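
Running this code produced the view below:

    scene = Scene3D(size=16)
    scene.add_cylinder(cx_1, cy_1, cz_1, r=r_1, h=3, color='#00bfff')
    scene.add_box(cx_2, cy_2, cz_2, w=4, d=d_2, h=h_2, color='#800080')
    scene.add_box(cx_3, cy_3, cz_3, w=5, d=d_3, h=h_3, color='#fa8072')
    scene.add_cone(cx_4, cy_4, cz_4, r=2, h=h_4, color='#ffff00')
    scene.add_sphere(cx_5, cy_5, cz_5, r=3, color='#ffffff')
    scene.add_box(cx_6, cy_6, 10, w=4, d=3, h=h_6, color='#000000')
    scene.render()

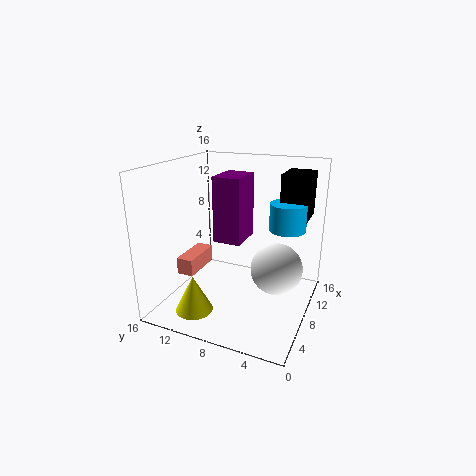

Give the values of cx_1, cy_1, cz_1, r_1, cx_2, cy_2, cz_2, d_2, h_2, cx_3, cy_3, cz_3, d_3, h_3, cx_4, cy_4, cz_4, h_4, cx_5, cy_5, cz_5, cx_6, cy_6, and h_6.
cx_1 = 10, cy_1 = 3, cz_1 = 9, r_1 = 2, cx_2 = 6, cy_2 = 7, cz_2 = 8, d_2 = 3, h_2 = 7, cx_3 = 6, cy_3 = 13, cz_3 = 3, d_3 = 2, h_3 = 2, cx_4 = 3, cy_4 = 11, cz_4 = 1, h_4 = 4, cx_5 = 10, cy_5 = 4, cz_5 = 4, cx_6 = 10, cy_6 = 1, h_6 = 5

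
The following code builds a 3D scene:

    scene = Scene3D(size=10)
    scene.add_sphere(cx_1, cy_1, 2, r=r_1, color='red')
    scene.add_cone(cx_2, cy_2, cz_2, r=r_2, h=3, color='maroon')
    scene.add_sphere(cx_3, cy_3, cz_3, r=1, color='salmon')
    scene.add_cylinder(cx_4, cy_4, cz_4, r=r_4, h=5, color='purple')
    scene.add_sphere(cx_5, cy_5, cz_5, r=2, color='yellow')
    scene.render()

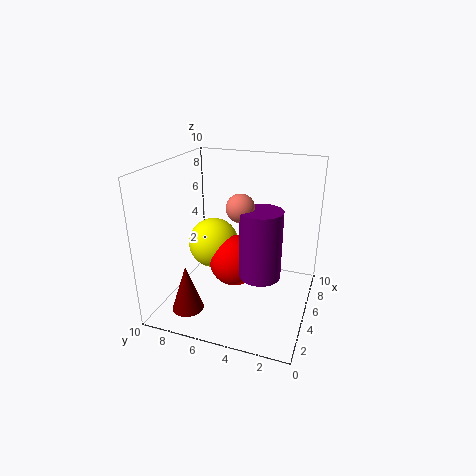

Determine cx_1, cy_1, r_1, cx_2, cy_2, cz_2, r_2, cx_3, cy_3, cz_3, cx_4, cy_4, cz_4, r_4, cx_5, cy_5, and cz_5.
cx_1 = 7; cy_1 = 6; r_1 = 2; cx_2 = 1; cy_2 = 7; cz_2 = 1.5; r_2 = 1; cx_3 = 5.5; cy_3 = 5; cz_3 = 7; cx_4 = 5.5; cy_4 = 3.5; cz_4 = 2; r_4 = 1.5; cx_5 = 7.5; cy_5 = 8; cz_5 = 3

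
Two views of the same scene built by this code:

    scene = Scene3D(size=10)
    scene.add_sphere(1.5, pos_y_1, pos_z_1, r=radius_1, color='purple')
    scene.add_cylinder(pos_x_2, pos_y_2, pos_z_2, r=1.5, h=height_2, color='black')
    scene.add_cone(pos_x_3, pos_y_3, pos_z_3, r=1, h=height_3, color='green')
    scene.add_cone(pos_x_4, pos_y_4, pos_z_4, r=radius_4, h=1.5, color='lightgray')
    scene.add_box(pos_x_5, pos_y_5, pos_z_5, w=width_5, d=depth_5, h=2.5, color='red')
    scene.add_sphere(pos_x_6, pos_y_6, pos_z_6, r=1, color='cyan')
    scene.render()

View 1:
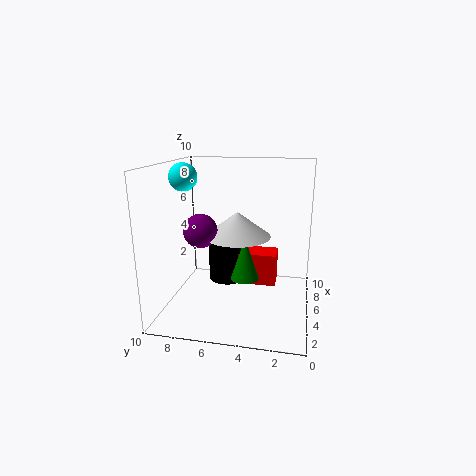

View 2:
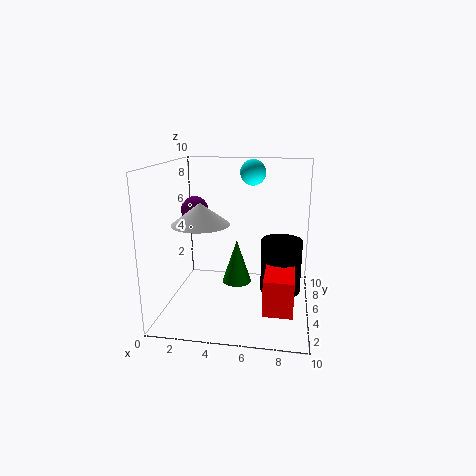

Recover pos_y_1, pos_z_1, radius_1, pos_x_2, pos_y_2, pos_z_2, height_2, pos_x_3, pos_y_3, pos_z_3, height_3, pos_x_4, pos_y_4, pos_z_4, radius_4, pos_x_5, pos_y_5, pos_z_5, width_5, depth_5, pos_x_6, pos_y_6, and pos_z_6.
pos_y_1 = 6.5; pos_z_1 = 6.5; radius_1 = 1; pos_x_2 = 8; pos_y_2 = 6.5; pos_z_2 = 0.5; height_2 = 4; pos_x_3 = 5; pos_y_3 = 4.5; pos_z_3 = 2; height_3 = 3; pos_x_4 = 2.5; pos_y_4 = 4.5; pos_z_4 = 6; radius_4 = 2; pos_x_5 = 7; pos_y_5 = 2.5; pos_z_5 = 0.5; width_5 = 2; depth_5 = 3; pos_x_6 = 5.5; pos_y_6 = 9; pos_z_6 = 9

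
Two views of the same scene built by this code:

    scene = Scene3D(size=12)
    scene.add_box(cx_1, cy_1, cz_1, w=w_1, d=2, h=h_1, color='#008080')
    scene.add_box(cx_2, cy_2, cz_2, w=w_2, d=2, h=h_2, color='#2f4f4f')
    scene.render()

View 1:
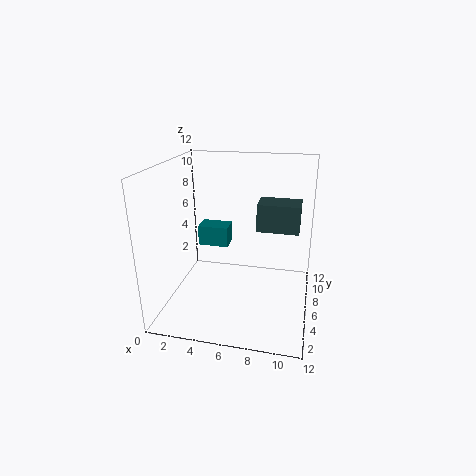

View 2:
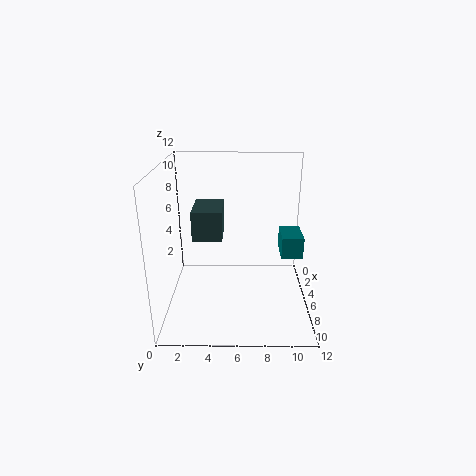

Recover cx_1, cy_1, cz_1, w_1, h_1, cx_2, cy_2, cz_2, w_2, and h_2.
cx_1 = 1
cy_1 = 10
cz_1 = 3
w_1 = 3
h_1 = 2
cx_2 = 8
cy_2 = 3
cz_2 = 8
w_2 = 3
h_2 = 2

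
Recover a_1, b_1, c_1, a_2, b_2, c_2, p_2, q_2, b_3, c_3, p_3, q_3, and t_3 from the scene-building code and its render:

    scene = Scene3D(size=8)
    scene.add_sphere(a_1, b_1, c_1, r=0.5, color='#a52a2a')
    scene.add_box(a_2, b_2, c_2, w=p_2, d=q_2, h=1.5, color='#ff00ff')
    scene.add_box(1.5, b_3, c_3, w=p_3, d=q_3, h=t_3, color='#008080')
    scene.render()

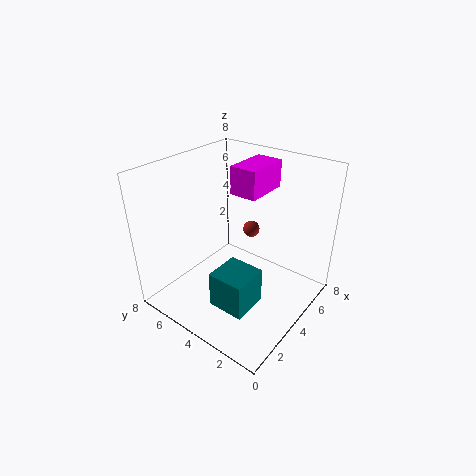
a_1 = 6
b_1 = 4.5
c_1 = 3.5
a_2 = 4
b_2 = 3
c_2 = 6.5
p_2 = 2.5
q_2 = 1.5
b_3 = 2
c_3 = 1
p_3 = 2
q_3 = 2
t_3 = 2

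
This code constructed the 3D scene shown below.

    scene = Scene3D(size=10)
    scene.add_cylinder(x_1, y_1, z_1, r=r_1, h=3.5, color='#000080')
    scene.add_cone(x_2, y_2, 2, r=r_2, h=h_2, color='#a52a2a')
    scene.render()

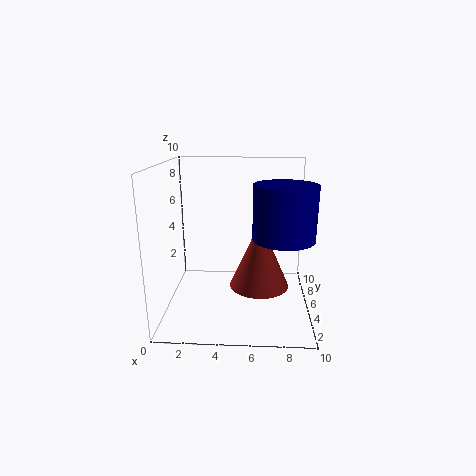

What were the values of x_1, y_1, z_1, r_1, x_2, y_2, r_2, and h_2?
x_1 = 8, y_1 = 3.5, z_1 = 5.5, r_1 = 2, x_2 = 6.5, y_2 = 4, r_2 = 2, h_2 = 4.5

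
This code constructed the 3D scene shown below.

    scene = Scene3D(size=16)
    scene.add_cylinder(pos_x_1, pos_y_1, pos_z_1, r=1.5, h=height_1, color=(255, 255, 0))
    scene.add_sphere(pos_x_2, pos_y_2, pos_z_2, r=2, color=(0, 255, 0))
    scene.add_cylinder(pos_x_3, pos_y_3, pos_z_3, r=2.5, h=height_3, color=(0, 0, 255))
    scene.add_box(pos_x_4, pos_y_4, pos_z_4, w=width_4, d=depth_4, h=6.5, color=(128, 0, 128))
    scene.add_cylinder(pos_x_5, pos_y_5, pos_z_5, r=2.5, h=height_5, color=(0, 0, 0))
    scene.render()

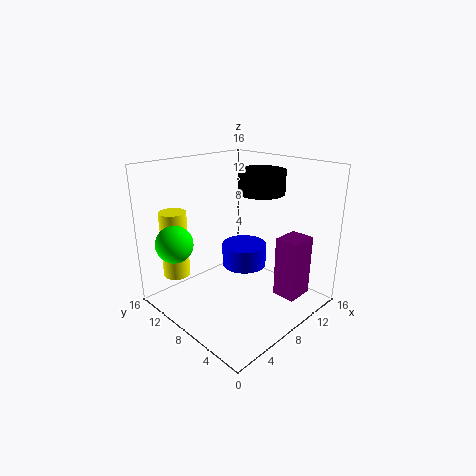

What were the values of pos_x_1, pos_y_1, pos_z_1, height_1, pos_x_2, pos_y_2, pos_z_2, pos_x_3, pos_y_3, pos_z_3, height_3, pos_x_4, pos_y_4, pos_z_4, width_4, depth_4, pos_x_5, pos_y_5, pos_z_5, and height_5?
pos_x_1 = 3
pos_y_1 = 13
pos_z_1 = 3.5
height_1 = 7.5
pos_x_2 = 2
pos_y_2 = 11.5
pos_z_2 = 8
pos_x_3 = 9
pos_y_3 = 8
pos_z_3 = 4.5
height_3 = 2.5
pos_x_4 = 9
pos_y_4 = 1
pos_z_4 = 2.5
width_4 = 3
depth_4 = 2.5
pos_x_5 = 10
pos_y_5 = 6.5
pos_z_5 = 13
height_5 = 2.5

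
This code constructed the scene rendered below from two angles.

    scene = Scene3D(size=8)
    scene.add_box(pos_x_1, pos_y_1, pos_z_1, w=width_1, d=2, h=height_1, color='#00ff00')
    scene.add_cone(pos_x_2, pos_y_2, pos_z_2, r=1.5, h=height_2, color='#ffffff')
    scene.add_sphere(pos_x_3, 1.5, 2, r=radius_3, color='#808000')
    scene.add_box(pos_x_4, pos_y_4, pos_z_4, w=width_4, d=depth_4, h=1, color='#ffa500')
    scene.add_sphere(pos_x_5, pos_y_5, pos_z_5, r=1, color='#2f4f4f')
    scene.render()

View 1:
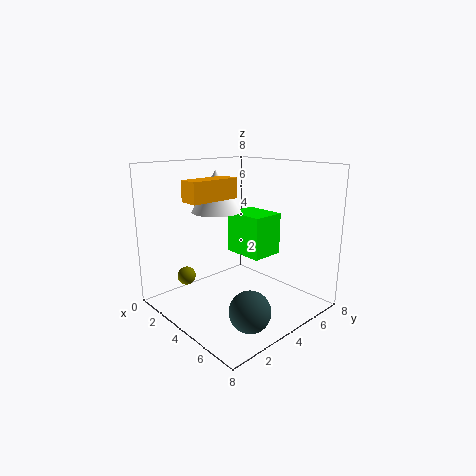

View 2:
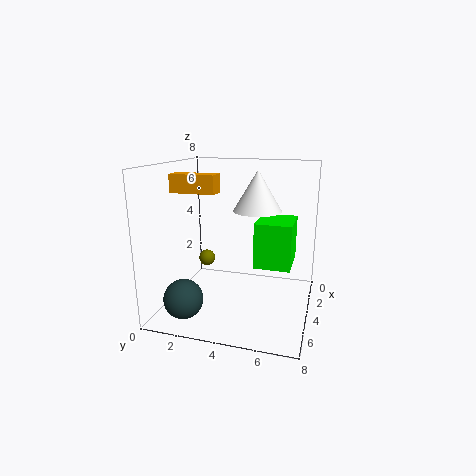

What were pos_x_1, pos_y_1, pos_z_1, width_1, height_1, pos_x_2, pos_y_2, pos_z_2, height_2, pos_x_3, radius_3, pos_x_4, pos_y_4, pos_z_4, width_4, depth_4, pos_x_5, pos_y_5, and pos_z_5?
pos_x_1 = 2
pos_y_1 = 5
pos_z_1 = 2.5
width_1 = 2.5
height_1 = 2.5
pos_x_2 = 1.5
pos_y_2 = 4.5
pos_z_2 = 5
height_2 = 2.5
pos_x_3 = 2.5
radius_3 = 0.5
pos_x_4 = 4
pos_y_4 = 0.5
pos_z_4 = 6.5
width_4 = 1
depth_4 = 2.5
pos_x_5 = 7
pos_y_5 = 2
pos_z_5 = 1.5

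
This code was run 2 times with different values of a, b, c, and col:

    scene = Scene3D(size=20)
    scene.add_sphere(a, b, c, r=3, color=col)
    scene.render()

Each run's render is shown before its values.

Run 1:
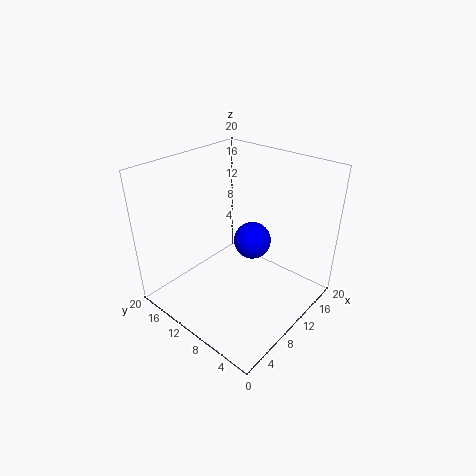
a = 16.5
b = 12.5
c = 5.5
col = 'blue'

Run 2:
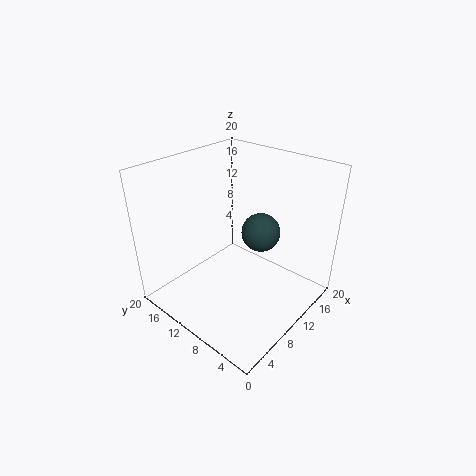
a = 16
b = 10.5
c = 8
col = 'darkslategray'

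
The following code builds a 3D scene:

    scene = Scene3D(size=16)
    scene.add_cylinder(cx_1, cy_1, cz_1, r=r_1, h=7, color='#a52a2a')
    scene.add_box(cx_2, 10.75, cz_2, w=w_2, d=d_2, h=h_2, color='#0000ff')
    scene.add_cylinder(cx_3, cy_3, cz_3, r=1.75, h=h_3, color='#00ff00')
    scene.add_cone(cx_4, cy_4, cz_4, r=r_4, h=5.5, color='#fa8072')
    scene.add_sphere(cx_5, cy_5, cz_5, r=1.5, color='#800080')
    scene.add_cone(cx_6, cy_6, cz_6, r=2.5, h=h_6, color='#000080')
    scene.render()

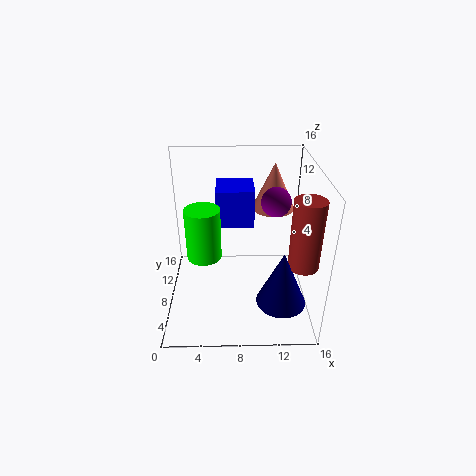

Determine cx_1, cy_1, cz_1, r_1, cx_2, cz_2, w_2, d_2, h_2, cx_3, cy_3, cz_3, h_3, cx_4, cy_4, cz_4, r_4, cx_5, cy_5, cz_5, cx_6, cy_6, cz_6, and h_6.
cx_1 = 14.25; cy_1 = 3; cz_1 = 7.75; r_1 = 1.5; cx_2 = 5.5; cz_2 = 7.75; w_2 = 4.5; d_2 = 4.5; h_2 = 4.5; cx_3 = 4.5; cy_3 = 5; cz_3 = 7.75; h_3 = 5.25; cx_4 = 12.25; cy_4 = 12; cz_4 = 9.75; r_4 = 2.5; cx_5 = 11.75; cy_5 = 6.5; cz_5 = 13; cx_6 = 12.25; cy_6 = 2.5; cz_6 = 3.75; h_6 = 5.75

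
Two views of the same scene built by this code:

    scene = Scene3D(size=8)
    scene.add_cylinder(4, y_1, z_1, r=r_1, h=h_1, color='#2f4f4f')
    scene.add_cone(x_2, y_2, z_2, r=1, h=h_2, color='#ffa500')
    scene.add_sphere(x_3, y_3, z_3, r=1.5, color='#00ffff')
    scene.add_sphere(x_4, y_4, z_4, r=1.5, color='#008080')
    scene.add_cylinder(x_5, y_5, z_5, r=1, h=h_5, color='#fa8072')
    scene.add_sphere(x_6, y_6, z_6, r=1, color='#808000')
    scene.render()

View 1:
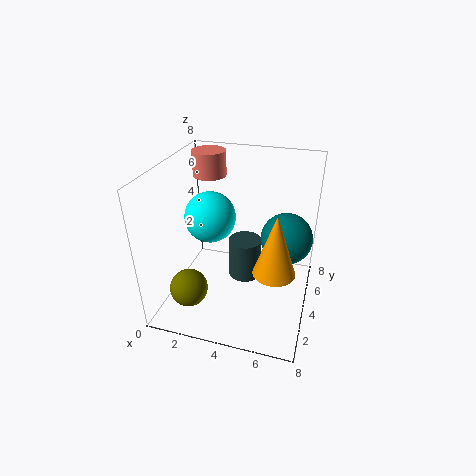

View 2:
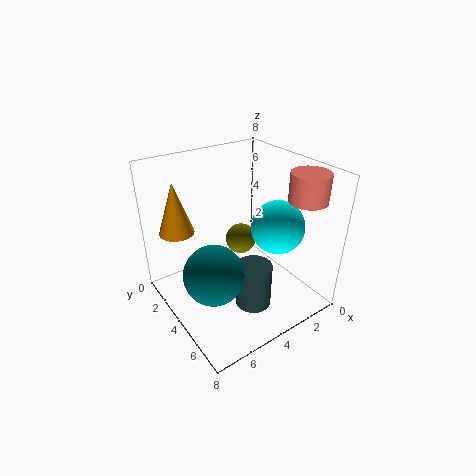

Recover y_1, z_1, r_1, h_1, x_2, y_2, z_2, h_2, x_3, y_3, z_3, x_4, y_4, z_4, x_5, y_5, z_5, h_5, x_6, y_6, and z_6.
y_1 = 5.5, z_1 = 0.5, r_1 = 1, h_1 = 2.5, x_2 = 6.5, y_2 = 1.5, z_2 = 4, h_2 = 3, x_3 = 2, y_3 = 5, z_3 = 4.5, x_4 = 6.5, y_4 = 5.5, z_4 = 3.5, x_5 = 1.5, y_5 = 6.5, z_5 = 6.5, h_5 = 1.5, x_6 = 2, y_6 = 1.5, z_6 = 2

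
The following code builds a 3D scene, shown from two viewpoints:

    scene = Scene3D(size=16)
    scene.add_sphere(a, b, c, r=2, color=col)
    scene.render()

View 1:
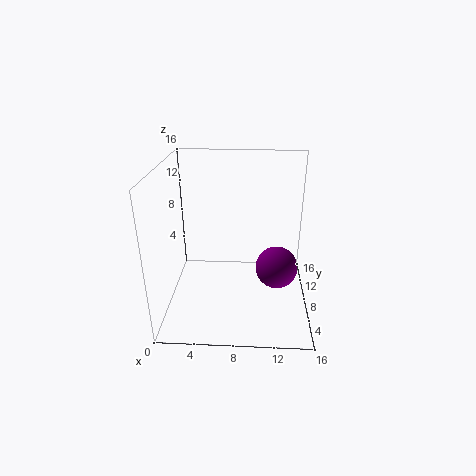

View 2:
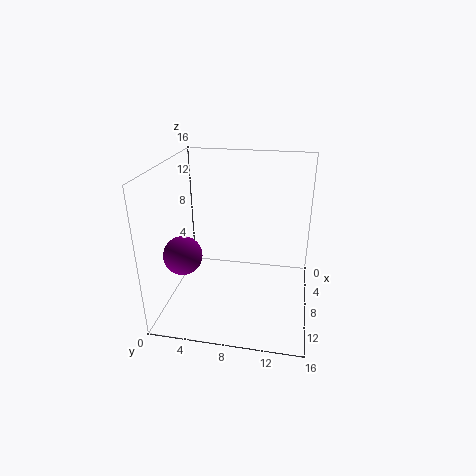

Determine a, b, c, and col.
a = 12, b = 3, c = 7.5, col = 'purple'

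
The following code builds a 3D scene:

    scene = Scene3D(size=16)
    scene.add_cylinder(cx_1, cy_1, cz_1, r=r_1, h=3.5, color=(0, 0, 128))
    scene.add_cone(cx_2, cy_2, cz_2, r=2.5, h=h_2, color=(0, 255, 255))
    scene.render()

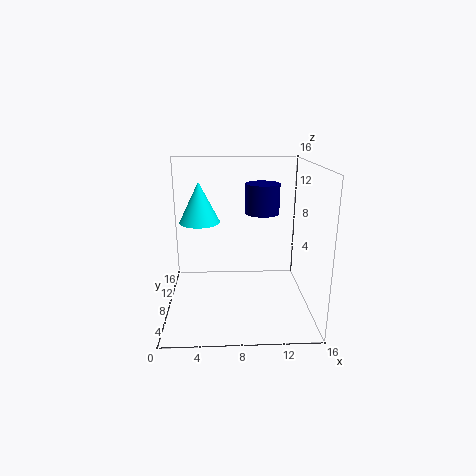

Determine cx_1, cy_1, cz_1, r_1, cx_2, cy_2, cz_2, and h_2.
cx_1 = 11; cy_1 = 11; cz_1 = 10; r_1 = 2; cx_2 = 3.5; cy_2 = 12.5; cz_2 = 8.5; h_2 = 5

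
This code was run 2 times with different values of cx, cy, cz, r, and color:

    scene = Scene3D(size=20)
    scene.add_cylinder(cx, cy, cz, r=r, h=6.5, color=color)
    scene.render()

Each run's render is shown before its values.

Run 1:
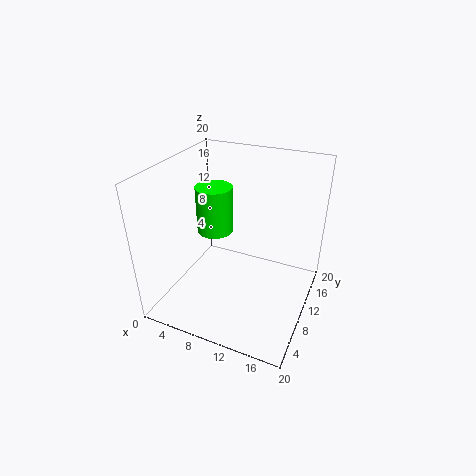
cx = 6.5
cy = 10
cz = 10.5
r = 2.5
color = 'lime'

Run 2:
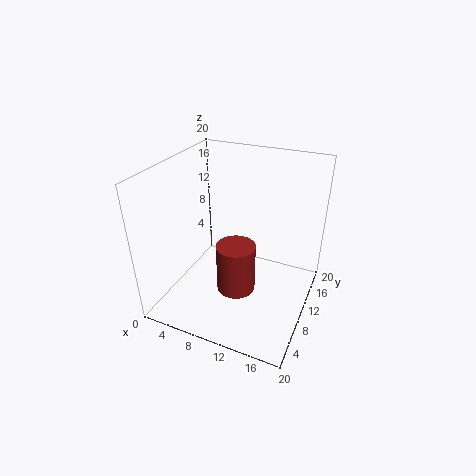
cx = 11.5
cy = 6
cz = 5
r = 2.5
color = 'brown'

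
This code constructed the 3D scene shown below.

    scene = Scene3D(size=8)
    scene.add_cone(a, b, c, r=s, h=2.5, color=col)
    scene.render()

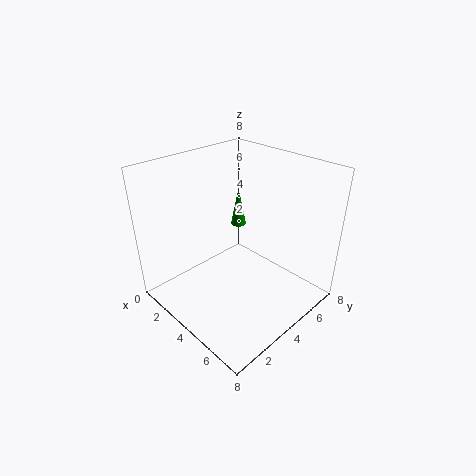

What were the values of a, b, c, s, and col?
a = 1.5
b = 6.5
c = 3
s = 0.5
col = 'green'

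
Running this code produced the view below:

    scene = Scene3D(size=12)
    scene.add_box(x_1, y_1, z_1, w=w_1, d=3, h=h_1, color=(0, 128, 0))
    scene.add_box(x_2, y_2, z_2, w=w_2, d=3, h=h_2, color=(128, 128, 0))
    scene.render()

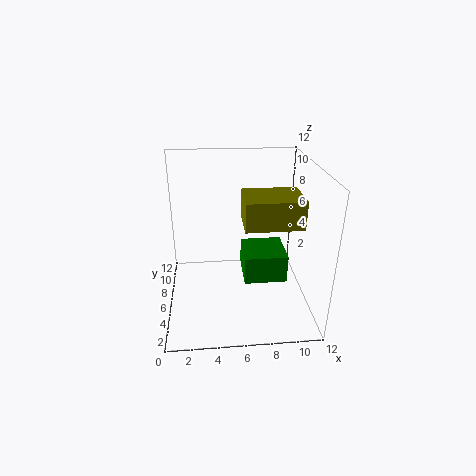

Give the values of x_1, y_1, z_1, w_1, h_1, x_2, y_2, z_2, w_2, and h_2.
x_1 = 6
y_1 = 1
z_1 = 5
w_1 = 3
h_1 = 2
x_2 = 6
y_2 = 1
z_2 = 9
w_2 = 4
h_2 = 2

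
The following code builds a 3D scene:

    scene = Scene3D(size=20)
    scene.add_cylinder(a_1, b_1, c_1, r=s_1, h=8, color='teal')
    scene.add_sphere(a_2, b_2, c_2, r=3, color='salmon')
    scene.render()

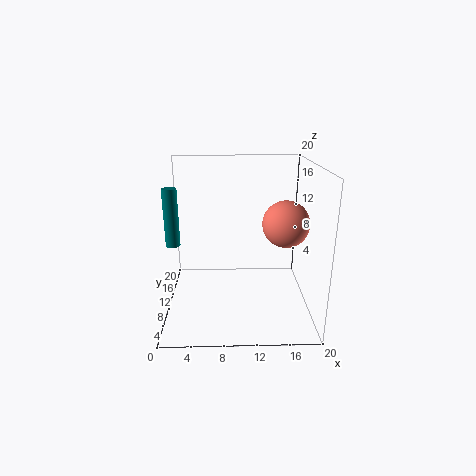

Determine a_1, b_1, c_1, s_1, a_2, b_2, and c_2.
a_1 = 1; b_1 = 10; c_1 = 9; s_1 = 1; a_2 = 16; b_2 = 7; c_2 = 13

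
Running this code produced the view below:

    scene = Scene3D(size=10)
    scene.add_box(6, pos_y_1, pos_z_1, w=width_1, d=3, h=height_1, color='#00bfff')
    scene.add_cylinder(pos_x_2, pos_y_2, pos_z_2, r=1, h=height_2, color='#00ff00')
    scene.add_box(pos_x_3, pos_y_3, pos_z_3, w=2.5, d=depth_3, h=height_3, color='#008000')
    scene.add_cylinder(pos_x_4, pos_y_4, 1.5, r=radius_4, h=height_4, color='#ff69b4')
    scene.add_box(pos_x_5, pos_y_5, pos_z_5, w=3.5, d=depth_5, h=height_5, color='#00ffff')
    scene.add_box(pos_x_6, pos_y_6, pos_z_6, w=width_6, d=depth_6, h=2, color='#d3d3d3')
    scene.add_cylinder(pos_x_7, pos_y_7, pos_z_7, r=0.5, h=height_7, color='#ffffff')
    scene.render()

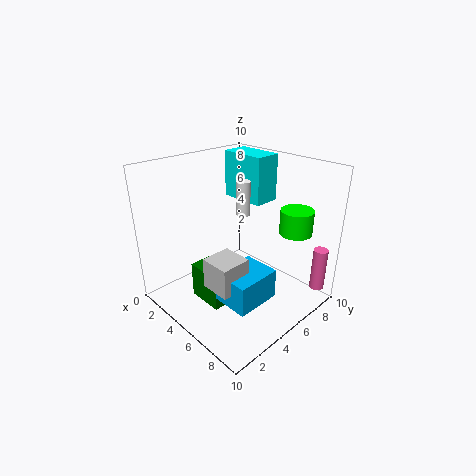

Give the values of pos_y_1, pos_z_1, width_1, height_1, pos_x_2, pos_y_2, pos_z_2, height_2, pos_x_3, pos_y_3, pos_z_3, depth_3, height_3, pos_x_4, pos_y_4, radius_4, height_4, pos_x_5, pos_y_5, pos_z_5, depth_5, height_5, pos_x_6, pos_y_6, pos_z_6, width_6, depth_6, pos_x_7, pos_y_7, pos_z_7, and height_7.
pos_y_1 = 2; pos_z_1 = 2; width_1 = 2.5; height_1 = 2; pos_x_2 = 9; pos_y_2 = 6; pos_z_2 = 6.5; height_2 = 1.5; pos_x_3 = 3.5; pos_y_3 = 2; pos_z_3 = 1; depth_3 = 1.5; height_3 = 2.5; pos_x_4 = 9.5; pos_y_4 = 8.5; radius_4 = 0.5; height_4 = 3; pos_x_5 = 1; pos_y_5 = 7.5; pos_z_5 = 6.5; depth_5 = 2; height_5 = 3.5; pos_x_6 = 5.5; pos_y_6 = 1.5; pos_z_6 = 3; width_6 = 2; depth_6 = 2; pos_x_7 = 4; pos_y_7 = 6.5; pos_z_7 = 6; height_7 = 2.5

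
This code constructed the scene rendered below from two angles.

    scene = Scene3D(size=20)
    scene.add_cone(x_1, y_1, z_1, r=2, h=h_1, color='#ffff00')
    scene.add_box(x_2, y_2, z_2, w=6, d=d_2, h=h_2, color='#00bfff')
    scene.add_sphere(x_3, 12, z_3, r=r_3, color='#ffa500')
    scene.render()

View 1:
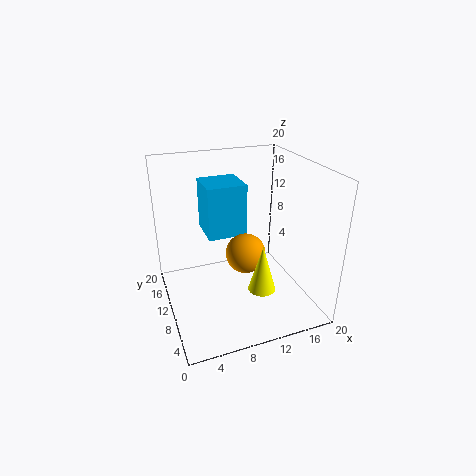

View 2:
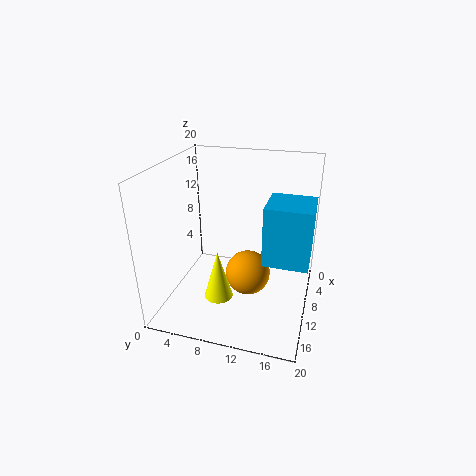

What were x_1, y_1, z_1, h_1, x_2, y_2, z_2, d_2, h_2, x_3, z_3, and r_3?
x_1 = 13
y_1 = 8
z_1 = 2
h_1 = 7
x_2 = 7
y_2 = 14
z_2 = 8
d_2 = 6
h_2 = 8
x_3 = 12
z_3 = 6
r_3 = 3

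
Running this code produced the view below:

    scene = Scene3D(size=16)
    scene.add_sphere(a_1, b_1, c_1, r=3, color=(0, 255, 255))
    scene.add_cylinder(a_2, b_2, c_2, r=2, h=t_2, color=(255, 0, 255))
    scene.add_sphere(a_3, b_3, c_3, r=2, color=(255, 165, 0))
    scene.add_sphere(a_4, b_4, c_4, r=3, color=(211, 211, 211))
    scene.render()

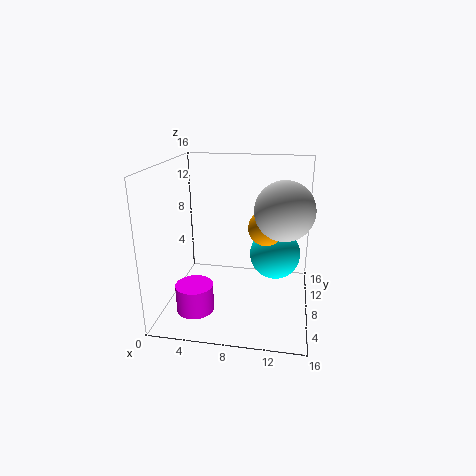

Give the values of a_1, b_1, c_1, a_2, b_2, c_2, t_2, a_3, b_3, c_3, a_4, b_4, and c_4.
a_1 = 12, b_1 = 11, c_1 = 5, a_2 = 4, b_2 = 4, c_2 = 1, t_2 = 3, a_3 = 11, b_3 = 9, c_3 = 9, a_4 = 13, b_4 = 6, c_4 = 12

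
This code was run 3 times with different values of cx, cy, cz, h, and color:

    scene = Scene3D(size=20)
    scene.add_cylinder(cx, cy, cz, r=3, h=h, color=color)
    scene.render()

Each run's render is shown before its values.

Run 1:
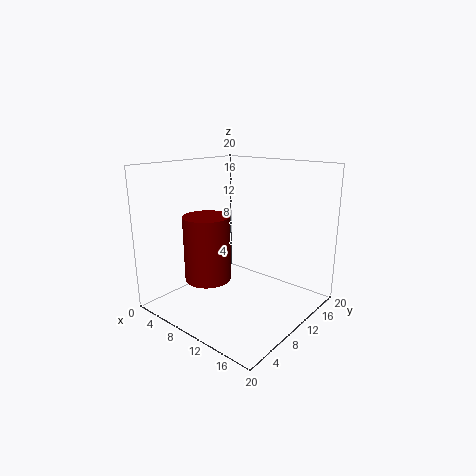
cx = 9
cy = 5
cz = 5.5
h = 8.5
color = 'maroon'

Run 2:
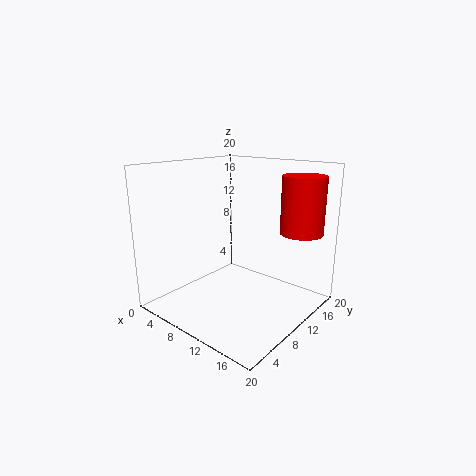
cx = 16.5
cy = 16
cz = 10.5
h = 8
color = 'red'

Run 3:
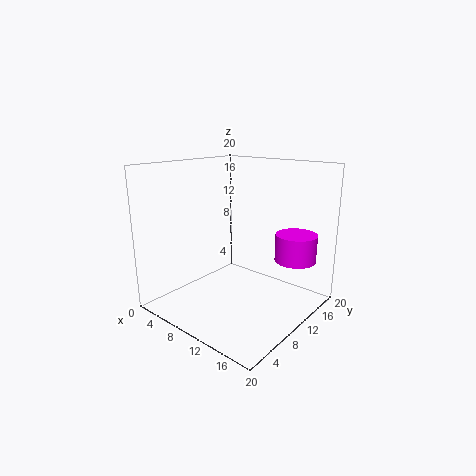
cx = 15.5
cy = 16.5
cz = 6
h = 4
color = 'magenta'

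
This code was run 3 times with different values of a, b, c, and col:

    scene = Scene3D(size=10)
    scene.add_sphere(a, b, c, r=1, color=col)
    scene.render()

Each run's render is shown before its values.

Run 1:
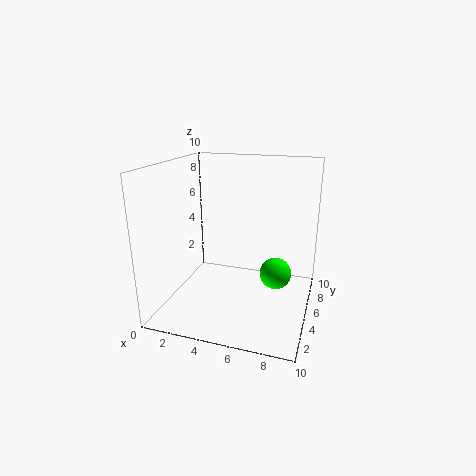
a = 8
b = 3.5
c = 3.5
col = 'lime'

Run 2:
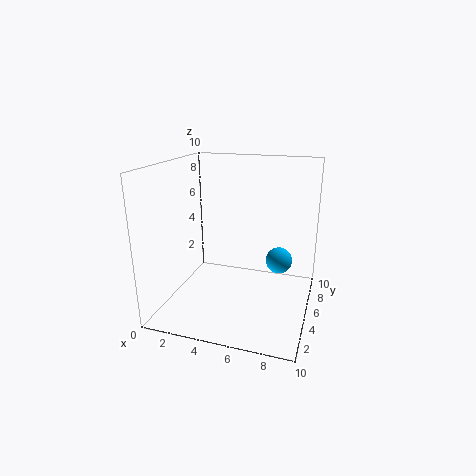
a = 7.5
b = 7.5
c = 2.5
col = 'deepskyblue'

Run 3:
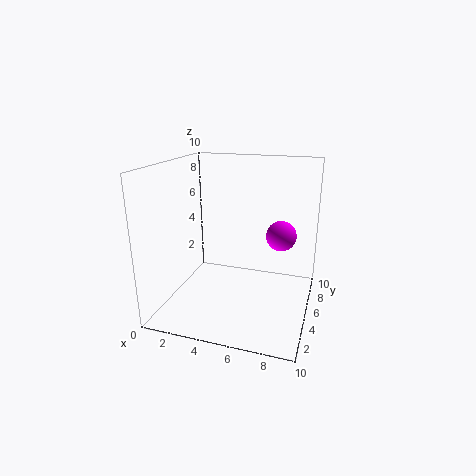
a = 8
b = 5
c = 5.5
col = 'magenta'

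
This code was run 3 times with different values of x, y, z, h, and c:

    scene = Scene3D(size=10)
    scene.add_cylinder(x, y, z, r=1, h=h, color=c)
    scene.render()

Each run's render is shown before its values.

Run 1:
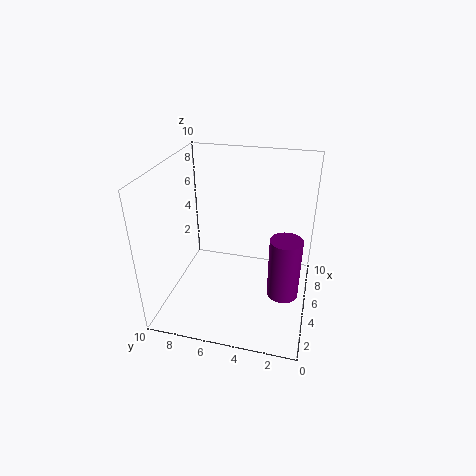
x = 3; y = 1.5; z = 2.5; h = 4; c = 'purple'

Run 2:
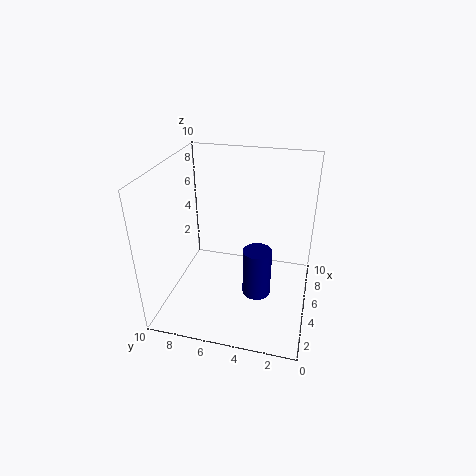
x = 4.5; y = 3.5; z = 1; h = 3.5; c = 'navy'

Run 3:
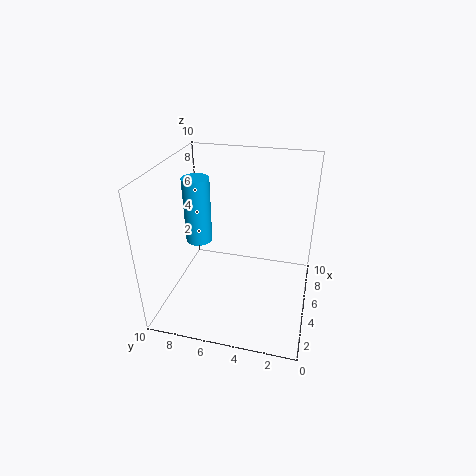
x = 6.5; y = 8.5; z = 3.5; h = 5; c = 'deepskyblue'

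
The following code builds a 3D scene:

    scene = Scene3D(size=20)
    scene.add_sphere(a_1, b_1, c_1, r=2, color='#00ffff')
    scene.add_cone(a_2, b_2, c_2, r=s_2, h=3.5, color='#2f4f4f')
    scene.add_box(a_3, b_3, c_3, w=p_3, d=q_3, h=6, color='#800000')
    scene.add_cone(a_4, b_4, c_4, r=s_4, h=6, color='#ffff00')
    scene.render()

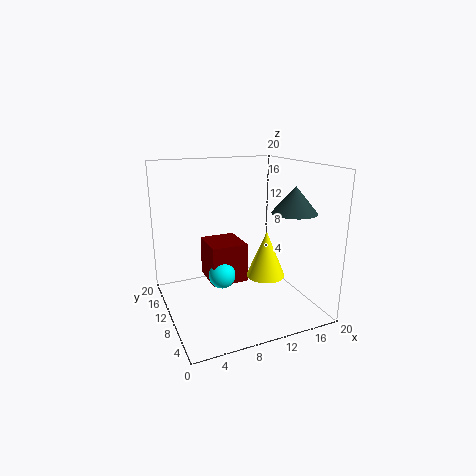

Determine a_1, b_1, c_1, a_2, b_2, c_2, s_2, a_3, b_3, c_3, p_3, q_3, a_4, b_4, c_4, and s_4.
a_1 = 8.5
b_1 = 12.5
c_1 = 3.5
a_2 = 16
b_2 = 5.5
c_2 = 14
s_2 = 3
a_3 = 7
b_3 = 12
c_3 = 2
p_3 = 5.5
q_3 = 6
a_4 = 12
b_4 = 5.5
c_4 = 6
s_4 = 2.5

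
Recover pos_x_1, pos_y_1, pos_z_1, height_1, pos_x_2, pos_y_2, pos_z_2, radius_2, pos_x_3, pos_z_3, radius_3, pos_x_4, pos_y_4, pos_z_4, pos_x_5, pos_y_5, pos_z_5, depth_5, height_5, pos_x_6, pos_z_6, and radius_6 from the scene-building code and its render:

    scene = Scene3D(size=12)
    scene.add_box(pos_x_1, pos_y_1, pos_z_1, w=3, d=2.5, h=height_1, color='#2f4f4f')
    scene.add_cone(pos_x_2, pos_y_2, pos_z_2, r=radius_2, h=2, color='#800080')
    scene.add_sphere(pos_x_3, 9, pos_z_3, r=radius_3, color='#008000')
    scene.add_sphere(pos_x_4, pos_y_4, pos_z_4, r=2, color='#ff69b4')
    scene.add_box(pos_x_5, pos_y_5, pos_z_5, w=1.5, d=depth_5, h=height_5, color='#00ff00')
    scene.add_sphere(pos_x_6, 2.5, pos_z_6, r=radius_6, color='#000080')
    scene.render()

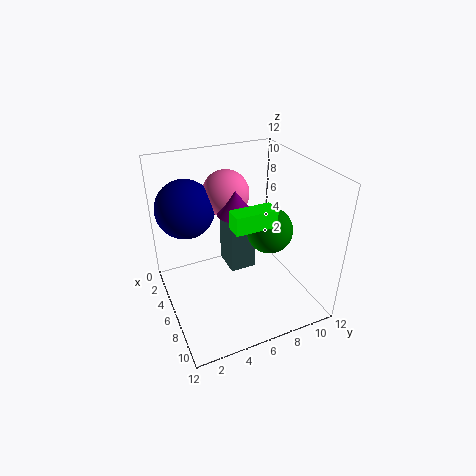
pos_x_1 = 0.5; pos_y_1 = 6.5; pos_z_1 = 0.5; height_1 = 5.5; pos_x_2 = 5.5; pos_y_2 = 6; pos_z_2 = 8; radius_2 = 1.5; pos_x_3 = 6; pos_z_3 = 6; radius_3 = 2; pos_x_4 = 3.5; pos_y_4 = 6; pos_z_4 = 9; pos_x_5 = 6.5; pos_y_5 = 5; pos_z_5 = 7.5; depth_5 = 3.5; height_5 = 1.5; pos_x_6 = 3; pos_z_6 = 8; radius_6 = 2.5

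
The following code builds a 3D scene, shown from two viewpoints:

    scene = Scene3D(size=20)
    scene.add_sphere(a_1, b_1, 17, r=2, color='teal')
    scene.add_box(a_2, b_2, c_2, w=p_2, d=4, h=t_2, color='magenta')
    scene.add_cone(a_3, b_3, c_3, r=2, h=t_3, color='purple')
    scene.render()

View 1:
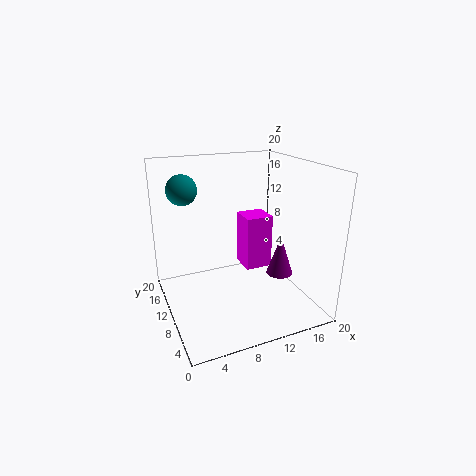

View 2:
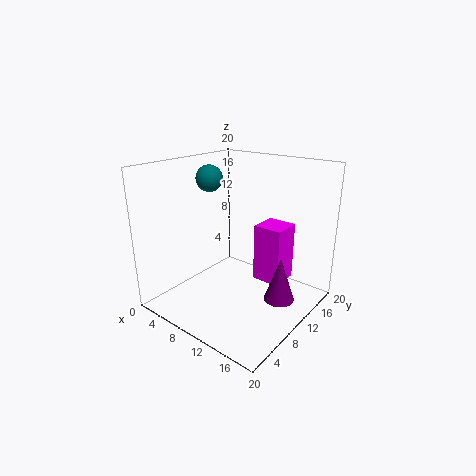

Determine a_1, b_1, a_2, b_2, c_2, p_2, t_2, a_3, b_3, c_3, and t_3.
a_1 = 3
b_1 = 12
a_2 = 12
b_2 = 11
c_2 = 4
p_2 = 4
t_2 = 8
a_3 = 17
b_3 = 10
c_3 = 3
t_3 = 6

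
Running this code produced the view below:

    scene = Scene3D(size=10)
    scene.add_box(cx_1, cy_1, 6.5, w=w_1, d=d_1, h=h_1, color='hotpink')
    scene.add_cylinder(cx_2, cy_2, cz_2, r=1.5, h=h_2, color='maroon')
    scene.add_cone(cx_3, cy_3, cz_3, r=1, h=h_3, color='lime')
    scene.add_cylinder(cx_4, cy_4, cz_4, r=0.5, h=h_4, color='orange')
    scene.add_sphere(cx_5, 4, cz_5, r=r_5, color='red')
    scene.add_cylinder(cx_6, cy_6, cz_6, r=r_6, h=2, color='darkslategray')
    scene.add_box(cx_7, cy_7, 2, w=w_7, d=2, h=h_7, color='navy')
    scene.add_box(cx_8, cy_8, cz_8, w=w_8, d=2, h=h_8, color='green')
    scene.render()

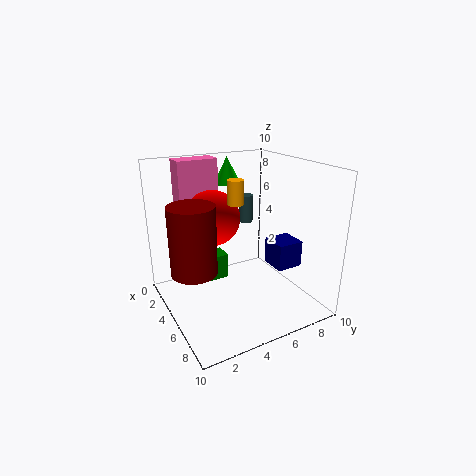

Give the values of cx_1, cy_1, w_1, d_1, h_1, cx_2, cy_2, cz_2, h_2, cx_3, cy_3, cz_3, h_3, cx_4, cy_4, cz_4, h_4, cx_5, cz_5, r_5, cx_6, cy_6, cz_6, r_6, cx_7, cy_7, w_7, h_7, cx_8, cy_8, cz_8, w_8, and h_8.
cx_1 = 0.5
cy_1 = 2
w_1 = 1.5
d_1 = 3
h_1 = 3.5
cx_2 = 5.5
cy_2 = 1.5
cz_2 = 3.5
h_2 = 4.5
cx_3 = 1.5
cy_3 = 6
cz_3 = 8
h_3 = 2
cx_4 = 6.5
cy_4 = 4
cz_4 = 8
h_4 = 1.5
cx_5 = 3
cz_5 = 6
r_5 = 2
cx_6 = 3.5
cy_6 = 6.5
cz_6 = 5.5
r_6 = 0.5
cx_7 = 4
cy_7 = 8
w_7 = 2
h_7 = 2
cx_8 = 1
cy_8 = 3.5
cz_8 = 0.5
w_8 = 1.5
h_8 = 2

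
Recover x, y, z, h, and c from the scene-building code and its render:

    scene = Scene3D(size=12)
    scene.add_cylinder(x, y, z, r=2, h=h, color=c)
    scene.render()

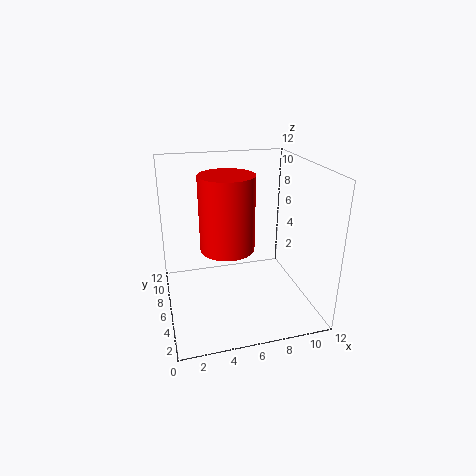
x = 4.5, y = 3.5, z = 6.5, h = 5.5, c = 'red'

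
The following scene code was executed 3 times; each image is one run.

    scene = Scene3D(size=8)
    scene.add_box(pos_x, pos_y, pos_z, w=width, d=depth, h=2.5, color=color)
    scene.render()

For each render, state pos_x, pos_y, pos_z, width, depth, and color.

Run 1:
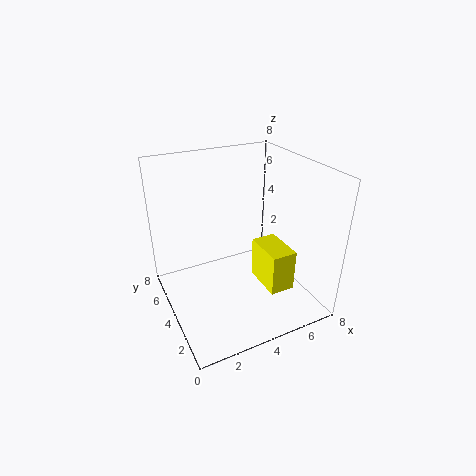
pos_x = 5.5, pos_y = 2.5, pos_z = 0.5, width = 1.5, depth = 2.5, color = 'yellow'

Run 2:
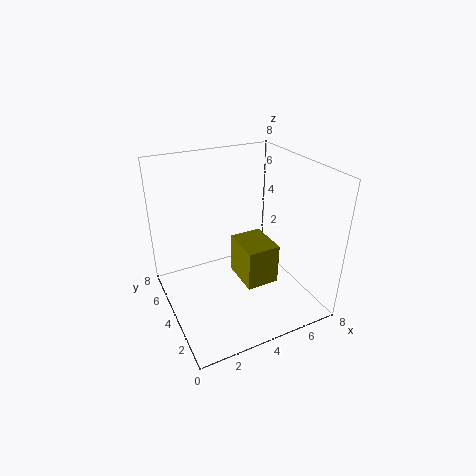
pos_x = 4.5, pos_y = 3.5, pos_z = 0.5, width = 2, depth = 2.5, color = 'olive'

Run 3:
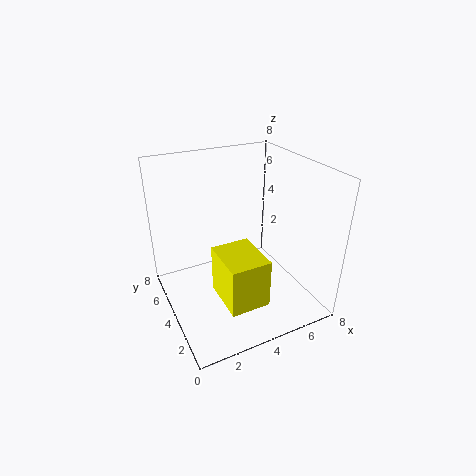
pos_x = 2, pos_y = 0.5, pos_z = 2, width = 2, depth = 2.5, color = 'yellow'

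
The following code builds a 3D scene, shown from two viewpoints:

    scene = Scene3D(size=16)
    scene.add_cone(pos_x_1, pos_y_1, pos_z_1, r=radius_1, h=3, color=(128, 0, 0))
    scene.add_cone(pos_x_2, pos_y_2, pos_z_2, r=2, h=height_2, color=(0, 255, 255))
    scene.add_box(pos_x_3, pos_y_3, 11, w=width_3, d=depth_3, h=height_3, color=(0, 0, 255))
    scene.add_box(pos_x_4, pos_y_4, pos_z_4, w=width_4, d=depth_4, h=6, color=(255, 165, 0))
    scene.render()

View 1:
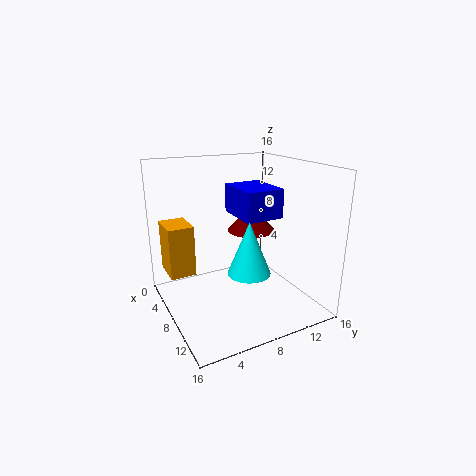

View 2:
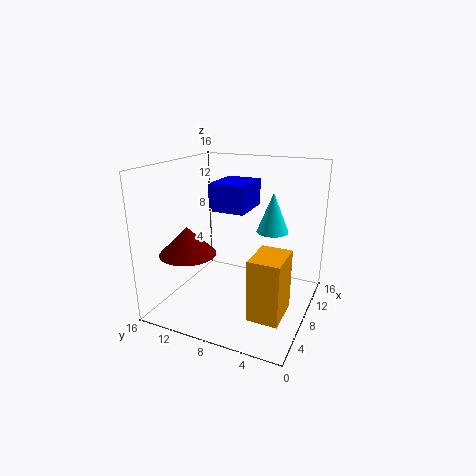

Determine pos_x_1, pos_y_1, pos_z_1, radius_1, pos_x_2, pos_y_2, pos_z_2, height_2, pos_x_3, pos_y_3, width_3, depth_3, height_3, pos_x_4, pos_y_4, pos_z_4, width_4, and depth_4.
pos_x_1 = 4, pos_y_1 = 12, pos_z_1 = 7, radius_1 = 3, pos_x_2 = 14, pos_y_2 = 6, pos_z_2 = 7, height_2 = 5, pos_x_3 = 7, pos_y_3 = 7, width_3 = 5, depth_3 = 4, height_3 = 3, pos_x_4 = 1, pos_y_4 = 1, pos_z_4 = 3, width_4 = 4, depth_4 = 3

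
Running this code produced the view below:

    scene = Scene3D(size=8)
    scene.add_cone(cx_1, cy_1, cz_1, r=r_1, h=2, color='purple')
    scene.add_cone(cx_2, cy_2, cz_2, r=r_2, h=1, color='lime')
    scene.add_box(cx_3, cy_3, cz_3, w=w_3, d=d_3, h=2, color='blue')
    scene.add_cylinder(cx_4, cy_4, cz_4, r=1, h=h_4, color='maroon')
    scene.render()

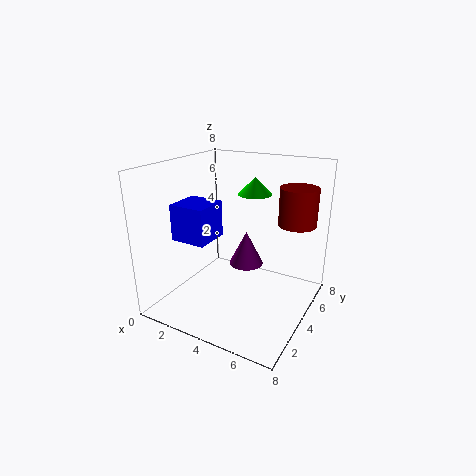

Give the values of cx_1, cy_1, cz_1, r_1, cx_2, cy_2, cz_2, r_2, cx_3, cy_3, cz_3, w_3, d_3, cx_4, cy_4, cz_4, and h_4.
cx_1 = 4; cy_1 = 5; cz_1 = 2; r_1 = 1; cx_2 = 4; cy_2 = 6; cz_2 = 6; r_2 = 1; cx_3 = 1; cy_3 = 2; cz_3 = 4; w_3 = 2; d_3 = 2; cx_4 = 7; cy_4 = 5; cz_4 = 5; h_4 = 2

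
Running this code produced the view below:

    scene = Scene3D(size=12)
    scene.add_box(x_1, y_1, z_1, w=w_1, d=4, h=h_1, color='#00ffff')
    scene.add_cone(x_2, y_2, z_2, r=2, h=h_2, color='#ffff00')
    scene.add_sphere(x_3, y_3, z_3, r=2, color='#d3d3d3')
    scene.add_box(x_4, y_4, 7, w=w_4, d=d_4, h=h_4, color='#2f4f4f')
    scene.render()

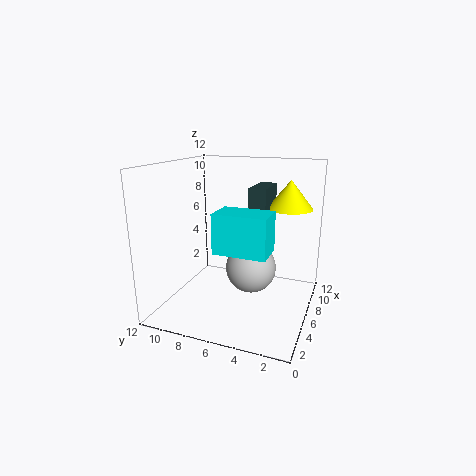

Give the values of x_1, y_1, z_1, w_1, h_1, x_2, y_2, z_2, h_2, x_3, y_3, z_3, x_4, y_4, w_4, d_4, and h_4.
x_1 = 2
y_1 = 2.5
z_1 = 6
w_1 = 2.5
h_1 = 3
x_2 = 9.5
y_2 = 2.5
z_2 = 8
h_2 = 2.5
x_3 = 5
y_3 = 4.5
z_3 = 4
x_4 = 7
y_4 = 4
w_4 = 3.5
d_4 = 1.5
h_4 = 3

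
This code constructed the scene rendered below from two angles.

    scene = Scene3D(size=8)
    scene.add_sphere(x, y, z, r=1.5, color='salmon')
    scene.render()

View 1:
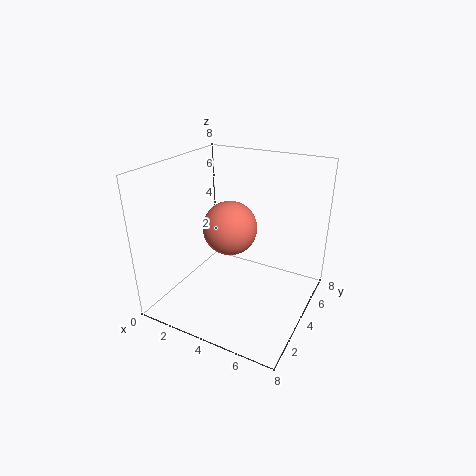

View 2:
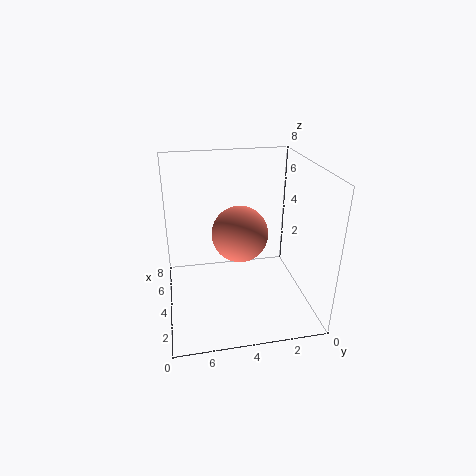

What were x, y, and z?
x = 3.5
y = 4
z = 4.5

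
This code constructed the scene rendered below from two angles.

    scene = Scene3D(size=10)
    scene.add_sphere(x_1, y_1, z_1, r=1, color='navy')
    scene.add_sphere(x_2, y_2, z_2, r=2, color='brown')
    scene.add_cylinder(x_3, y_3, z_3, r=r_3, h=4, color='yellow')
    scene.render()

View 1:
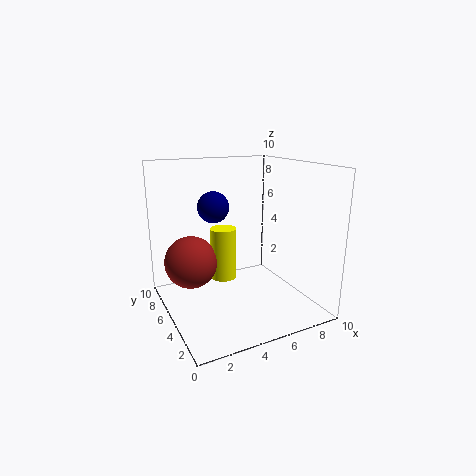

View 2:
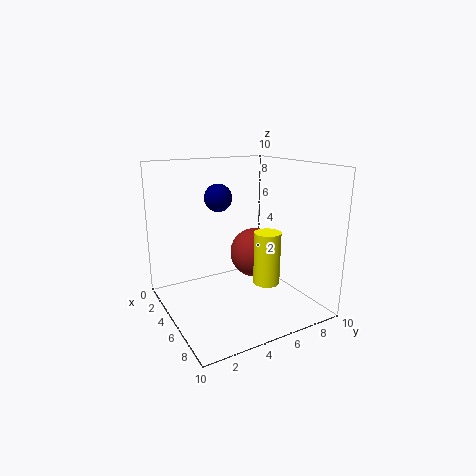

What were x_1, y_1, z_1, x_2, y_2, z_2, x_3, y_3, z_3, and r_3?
x_1 = 3, y_1 = 4.5, z_1 = 7.5, x_2 = 2.5, y_2 = 8, z_2 = 2.5, x_3 = 5, y_3 = 7.5, z_3 = 1, r_3 = 1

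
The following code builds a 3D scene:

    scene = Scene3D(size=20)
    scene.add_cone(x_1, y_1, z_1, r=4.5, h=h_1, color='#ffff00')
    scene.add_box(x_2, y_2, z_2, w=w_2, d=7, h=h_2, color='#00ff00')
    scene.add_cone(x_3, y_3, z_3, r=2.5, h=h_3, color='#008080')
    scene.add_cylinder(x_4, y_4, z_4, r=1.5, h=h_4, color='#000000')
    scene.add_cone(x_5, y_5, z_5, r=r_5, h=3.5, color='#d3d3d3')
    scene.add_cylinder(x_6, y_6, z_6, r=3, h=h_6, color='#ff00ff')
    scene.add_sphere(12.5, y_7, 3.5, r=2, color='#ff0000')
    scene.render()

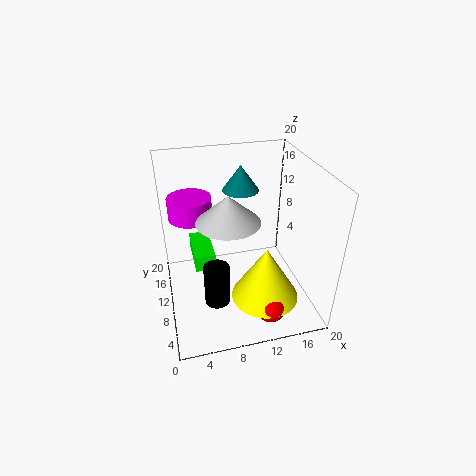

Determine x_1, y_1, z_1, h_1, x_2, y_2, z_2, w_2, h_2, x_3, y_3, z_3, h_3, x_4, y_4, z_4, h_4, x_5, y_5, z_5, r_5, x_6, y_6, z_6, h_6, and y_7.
x_1 = 12.5
y_1 = 5
z_1 = 3.5
h_1 = 7.5
x_2 = 4
y_2 = 11.5
z_2 = 4
w_2 = 3
h_2 = 2.5
x_3 = 11
y_3 = 12.5
z_3 = 16
h_3 = 3.5
x_4 = 5.5
y_4 = 2.5
z_4 = 6.5
h_4 = 5
x_5 = 8
y_5 = 7
z_5 = 14.5
r_5 = 4
x_6 = 4
y_6 = 13
z_6 = 12.5
h_6 = 3
y_7 = 2.5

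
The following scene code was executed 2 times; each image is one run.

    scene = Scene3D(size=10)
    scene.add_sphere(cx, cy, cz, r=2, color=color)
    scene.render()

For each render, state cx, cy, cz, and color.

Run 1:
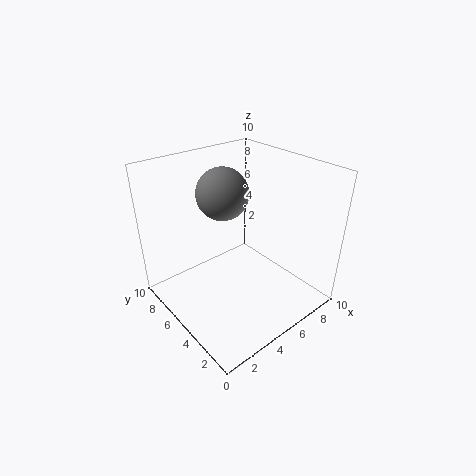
cx = 6; cy = 8; cz = 7; color = 'gray'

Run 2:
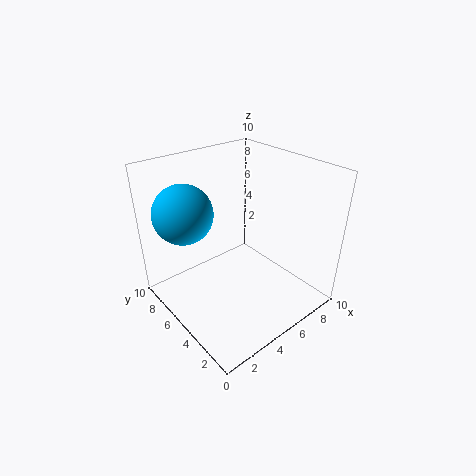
cx = 2; cy = 7; cz = 7; color = 'deepskyblue'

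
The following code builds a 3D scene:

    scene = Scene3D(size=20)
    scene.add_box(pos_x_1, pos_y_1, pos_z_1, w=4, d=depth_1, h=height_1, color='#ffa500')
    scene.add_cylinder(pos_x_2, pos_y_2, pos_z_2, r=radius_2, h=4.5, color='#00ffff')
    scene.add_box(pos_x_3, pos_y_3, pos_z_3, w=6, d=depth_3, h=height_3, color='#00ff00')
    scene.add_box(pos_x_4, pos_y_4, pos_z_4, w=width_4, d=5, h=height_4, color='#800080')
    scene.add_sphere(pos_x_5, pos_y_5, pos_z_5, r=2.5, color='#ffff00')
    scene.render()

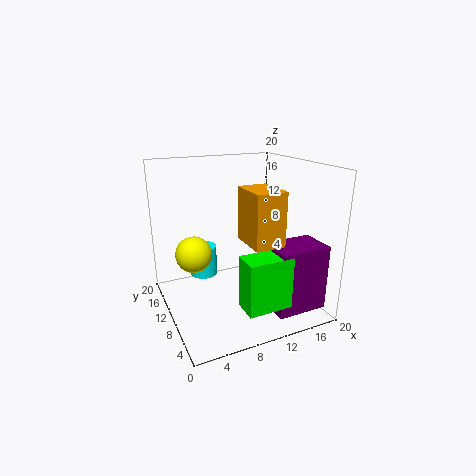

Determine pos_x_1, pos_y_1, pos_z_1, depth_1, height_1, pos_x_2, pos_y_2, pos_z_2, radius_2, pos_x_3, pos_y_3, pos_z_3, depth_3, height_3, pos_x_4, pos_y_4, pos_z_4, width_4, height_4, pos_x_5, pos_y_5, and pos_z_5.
pos_x_1 = 9.5, pos_y_1 = 3.5, pos_z_1 = 10.5, depth_1 = 5.5, height_1 = 7, pos_x_2 = 6.5, pos_y_2 = 15, pos_z_2 = 3, radius_2 = 2, pos_x_3 = 8, pos_y_3 = 2, pos_z_3 = 2.5, depth_3 = 3.5, height_3 = 7, pos_x_4 = 12.5, pos_y_4 = 2, pos_z_4 = 1, width_4 = 7, height_4 = 9, pos_x_5 = 4, pos_y_5 = 11.5, pos_z_5 = 8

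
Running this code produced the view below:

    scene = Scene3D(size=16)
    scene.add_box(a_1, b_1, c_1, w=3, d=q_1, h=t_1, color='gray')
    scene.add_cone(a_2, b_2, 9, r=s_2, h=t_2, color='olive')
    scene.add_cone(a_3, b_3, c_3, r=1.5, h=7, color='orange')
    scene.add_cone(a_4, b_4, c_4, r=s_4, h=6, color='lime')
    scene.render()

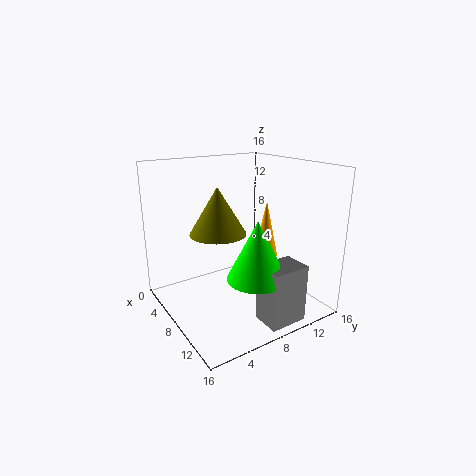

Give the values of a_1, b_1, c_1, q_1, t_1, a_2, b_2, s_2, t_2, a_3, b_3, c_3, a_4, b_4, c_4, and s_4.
a_1 = 13, b_1 = 7, c_1 = 1, q_1 = 4, t_1 = 6, a_2 = 8, b_2 = 5.5, s_2 = 3, t_2 = 5, a_3 = 6, b_3 = 13.5, c_3 = 4, a_4 = 13, b_4 = 7, c_4 = 5.5, s_4 = 3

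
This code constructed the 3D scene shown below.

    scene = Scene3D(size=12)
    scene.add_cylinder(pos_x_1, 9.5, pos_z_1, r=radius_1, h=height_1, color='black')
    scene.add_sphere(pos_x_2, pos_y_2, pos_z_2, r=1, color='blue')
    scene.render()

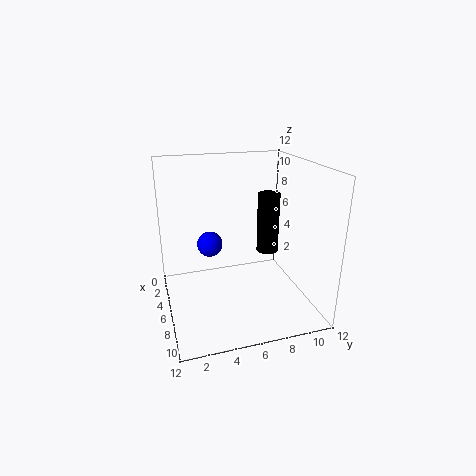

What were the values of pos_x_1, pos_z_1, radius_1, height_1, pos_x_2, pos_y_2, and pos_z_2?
pos_x_1 = 4, pos_z_1 = 3.5, radius_1 = 1, height_1 = 5.5, pos_x_2 = 6.5, pos_y_2 = 3.5, pos_z_2 = 6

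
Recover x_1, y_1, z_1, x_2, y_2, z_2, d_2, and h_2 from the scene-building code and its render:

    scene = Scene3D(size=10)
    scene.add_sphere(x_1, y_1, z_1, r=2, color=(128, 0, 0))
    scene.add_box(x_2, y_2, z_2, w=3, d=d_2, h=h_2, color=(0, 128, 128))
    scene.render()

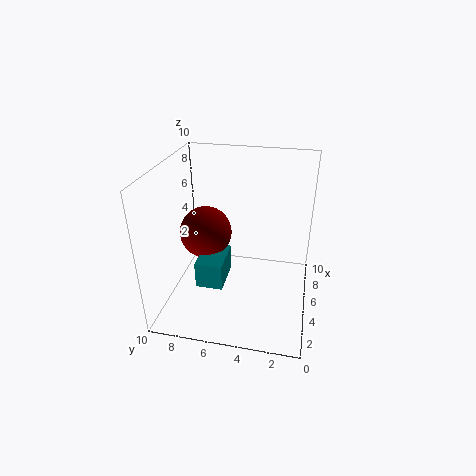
x_1 = 7
y_1 = 8
z_1 = 4
x_2 = 4
y_2 = 6
z_2 = 1
d_2 = 2
h_2 = 2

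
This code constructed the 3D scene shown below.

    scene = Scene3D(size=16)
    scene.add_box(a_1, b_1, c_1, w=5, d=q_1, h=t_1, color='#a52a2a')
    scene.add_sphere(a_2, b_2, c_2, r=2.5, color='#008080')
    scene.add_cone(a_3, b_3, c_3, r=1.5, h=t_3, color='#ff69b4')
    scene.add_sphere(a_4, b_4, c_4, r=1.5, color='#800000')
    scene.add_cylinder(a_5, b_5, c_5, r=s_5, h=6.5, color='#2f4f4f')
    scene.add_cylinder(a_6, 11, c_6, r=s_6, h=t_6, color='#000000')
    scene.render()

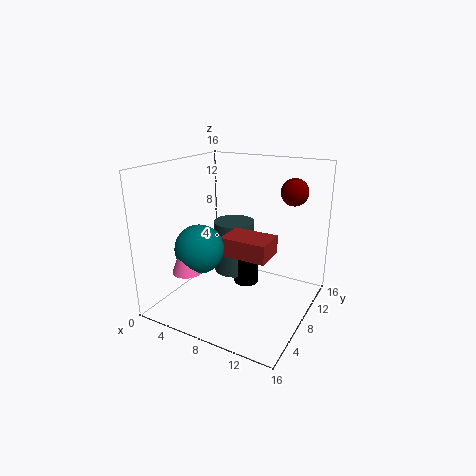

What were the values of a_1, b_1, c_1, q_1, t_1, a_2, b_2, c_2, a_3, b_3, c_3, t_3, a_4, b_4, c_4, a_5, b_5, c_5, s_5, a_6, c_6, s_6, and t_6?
a_1 = 7.5, b_1 = 5, c_1 = 7, q_1 = 3.5, t_1 = 2, a_2 = 6, b_2 = 3.5, c_2 = 8, a_3 = 5.5, b_3 = 2, c_3 = 6, t_3 = 4, a_4 = 13, b_4 = 11.5, c_4 = 13, a_5 = 5.5, b_5 = 11.5, c_5 = 2, s_5 = 2.5, a_6 = 7.5, c_6 = 1, s_6 = 1.5, t_6 = 5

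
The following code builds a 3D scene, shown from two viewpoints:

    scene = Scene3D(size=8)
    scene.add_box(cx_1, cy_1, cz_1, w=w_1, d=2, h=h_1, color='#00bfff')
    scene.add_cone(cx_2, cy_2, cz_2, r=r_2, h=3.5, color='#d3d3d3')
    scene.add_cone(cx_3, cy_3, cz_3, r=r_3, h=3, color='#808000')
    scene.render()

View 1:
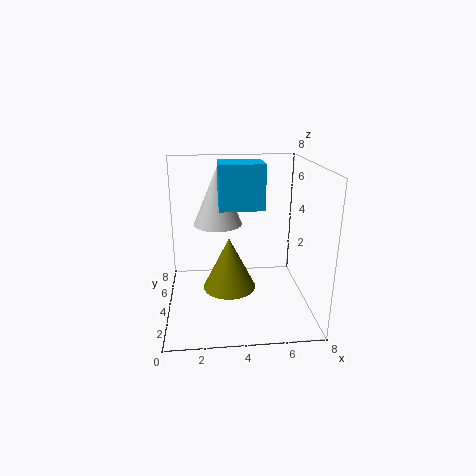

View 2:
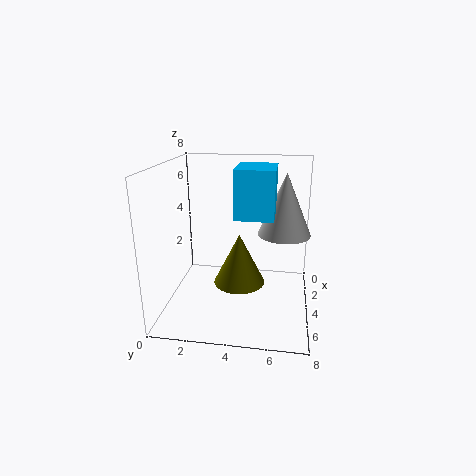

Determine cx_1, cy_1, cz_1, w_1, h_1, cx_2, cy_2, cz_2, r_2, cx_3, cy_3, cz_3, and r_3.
cx_1 = 3, cy_1 = 4, cz_1 = 5.5, w_1 = 2.5, h_1 = 2.5, cx_2 = 3, cy_2 = 6.5, cz_2 = 4, r_2 = 1.5, cx_3 = 3.5, cy_3 = 4, cz_3 = 1, r_3 = 1.5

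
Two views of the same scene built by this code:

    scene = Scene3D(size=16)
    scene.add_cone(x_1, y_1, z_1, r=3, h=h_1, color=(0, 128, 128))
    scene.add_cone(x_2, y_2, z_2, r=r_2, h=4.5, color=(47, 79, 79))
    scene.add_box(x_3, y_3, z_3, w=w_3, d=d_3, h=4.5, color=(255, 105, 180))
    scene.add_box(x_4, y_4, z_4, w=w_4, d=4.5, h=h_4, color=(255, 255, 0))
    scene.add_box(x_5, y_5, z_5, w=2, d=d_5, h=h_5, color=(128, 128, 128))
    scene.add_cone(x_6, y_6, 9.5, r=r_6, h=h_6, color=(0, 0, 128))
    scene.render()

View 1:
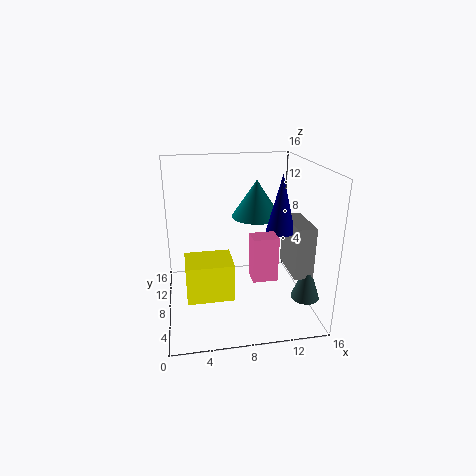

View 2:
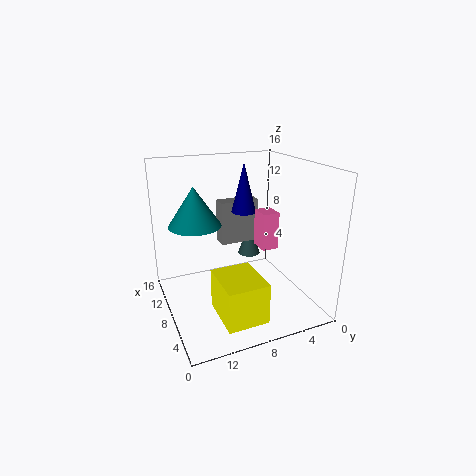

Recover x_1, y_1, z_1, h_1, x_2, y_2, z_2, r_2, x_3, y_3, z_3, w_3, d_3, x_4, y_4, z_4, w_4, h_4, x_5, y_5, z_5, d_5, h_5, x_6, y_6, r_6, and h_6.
x_1 = 11, y_1 = 12, z_1 = 9, h_1 = 4.5, x_2 = 14.5, y_2 = 3.5, z_2 = 2.5, r_2 = 1.5, x_3 = 8.5, y_3 = 2.5, z_3 = 5.5, w_3 = 2.5, d_3 = 2, x_4 = 2, y_4 = 7, z_4 = 0.5, w_4 = 5.5, h_4 = 4.5, x_5 = 13, y_5 = 3, z_5 = 5, d_5 = 5, h_5 = 5.5, x_6 = 12, y_6 = 5.5, r_6 = 1.5, h_6 = 6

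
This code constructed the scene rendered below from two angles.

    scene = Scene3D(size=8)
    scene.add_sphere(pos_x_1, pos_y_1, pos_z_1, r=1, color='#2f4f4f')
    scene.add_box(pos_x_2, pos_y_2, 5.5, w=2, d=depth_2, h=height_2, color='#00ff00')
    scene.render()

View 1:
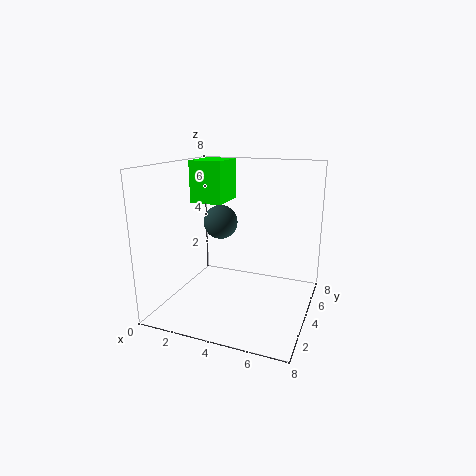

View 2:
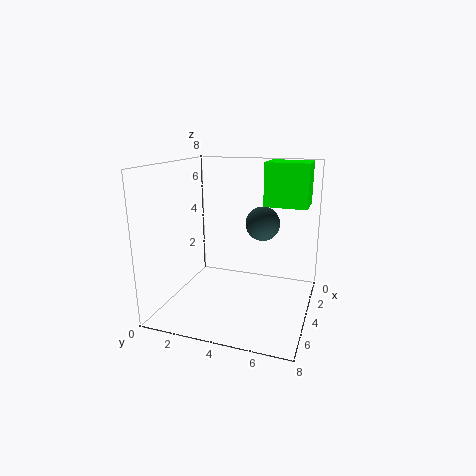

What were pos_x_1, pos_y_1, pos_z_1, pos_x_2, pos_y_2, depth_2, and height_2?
pos_x_1 = 2.5, pos_y_1 = 5, pos_z_1 = 4.5, pos_x_2 = 0.5, pos_y_2 = 5, depth_2 = 2.5, height_2 = 2.5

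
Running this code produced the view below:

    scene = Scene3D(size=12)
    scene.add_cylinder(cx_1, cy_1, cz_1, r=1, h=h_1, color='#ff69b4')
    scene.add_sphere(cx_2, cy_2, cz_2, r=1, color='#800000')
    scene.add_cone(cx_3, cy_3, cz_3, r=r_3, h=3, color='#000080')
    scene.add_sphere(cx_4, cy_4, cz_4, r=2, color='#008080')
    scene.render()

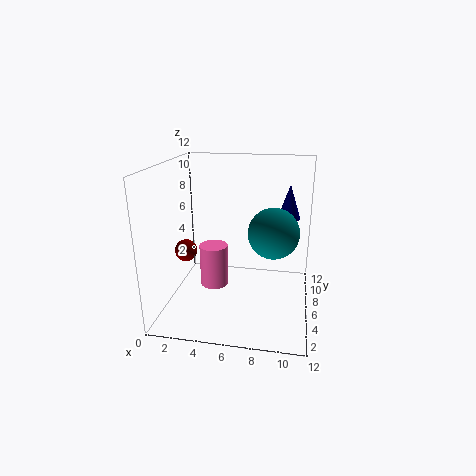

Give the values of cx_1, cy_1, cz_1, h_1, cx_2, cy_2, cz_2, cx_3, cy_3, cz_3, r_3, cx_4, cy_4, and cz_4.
cx_1 = 5; cy_1 = 2; cz_1 = 4; h_1 = 3; cx_2 = 1; cy_2 = 7; cz_2 = 4; cx_3 = 10; cy_3 = 9; cz_3 = 7; r_3 = 1; cx_4 = 9; cy_4 = 5; cz_4 = 7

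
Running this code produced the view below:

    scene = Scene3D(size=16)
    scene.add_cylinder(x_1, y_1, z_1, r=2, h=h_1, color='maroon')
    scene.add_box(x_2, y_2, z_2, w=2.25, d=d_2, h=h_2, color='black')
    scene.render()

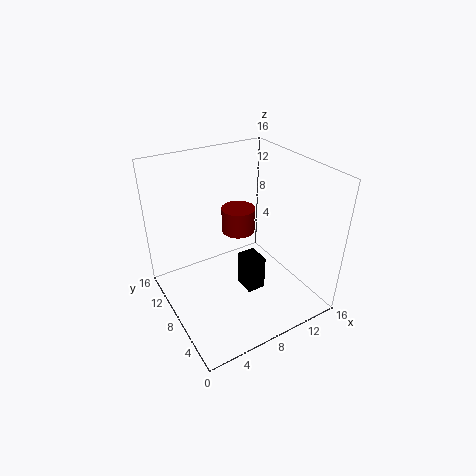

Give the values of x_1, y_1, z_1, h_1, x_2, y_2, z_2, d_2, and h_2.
x_1 = 10; y_1 = 11.25; z_1 = 6.75; h_1 = 3; x_2 = 9; y_2 = 7; z_2 = 0.25; d_2 = 2.75; h_2 = 4.25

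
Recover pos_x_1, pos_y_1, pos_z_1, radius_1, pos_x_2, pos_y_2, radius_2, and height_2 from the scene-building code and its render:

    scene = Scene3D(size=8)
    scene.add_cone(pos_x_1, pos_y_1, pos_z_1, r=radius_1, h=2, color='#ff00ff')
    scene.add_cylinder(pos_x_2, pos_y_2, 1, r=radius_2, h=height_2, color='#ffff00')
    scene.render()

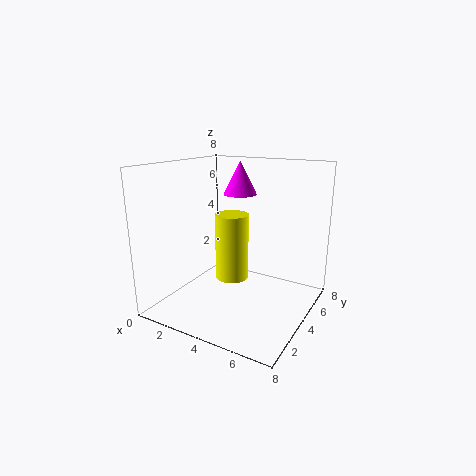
pos_x_1 = 3, pos_y_1 = 6, pos_z_1 = 6, radius_1 = 1, pos_x_2 = 3, pos_y_2 = 5, radius_2 = 1, height_2 = 4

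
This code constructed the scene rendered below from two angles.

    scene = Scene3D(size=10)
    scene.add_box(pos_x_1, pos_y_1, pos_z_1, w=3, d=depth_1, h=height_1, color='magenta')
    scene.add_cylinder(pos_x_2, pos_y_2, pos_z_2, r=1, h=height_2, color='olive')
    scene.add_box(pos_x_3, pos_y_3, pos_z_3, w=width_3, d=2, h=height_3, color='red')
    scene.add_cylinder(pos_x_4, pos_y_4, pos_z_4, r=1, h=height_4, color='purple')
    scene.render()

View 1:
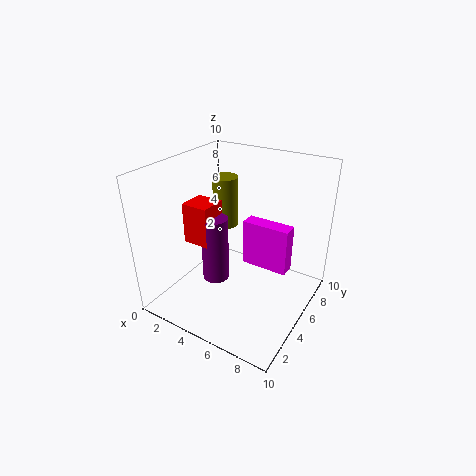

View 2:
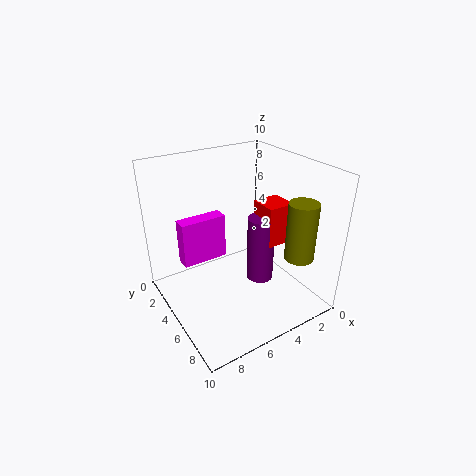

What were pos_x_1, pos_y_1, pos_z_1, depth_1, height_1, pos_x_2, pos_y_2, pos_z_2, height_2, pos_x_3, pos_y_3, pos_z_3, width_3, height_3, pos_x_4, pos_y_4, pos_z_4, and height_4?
pos_x_1 = 6
pos_y_1 = 4
pos_z_1 = 4
depth_1 = 1
height_1 = 3
pos_x_2 = 2
pos_y_2 = 8
pos_z_2 = 4
height_2 = 4
pos_x_3 = 1
pos_y_3 = 4
pos_z_3 = 4
width_3 = 2
height_3 = 3
pos_x_4 = 3
pos_y_4 = 5
pos_z_4 = 1
height_4 = 5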